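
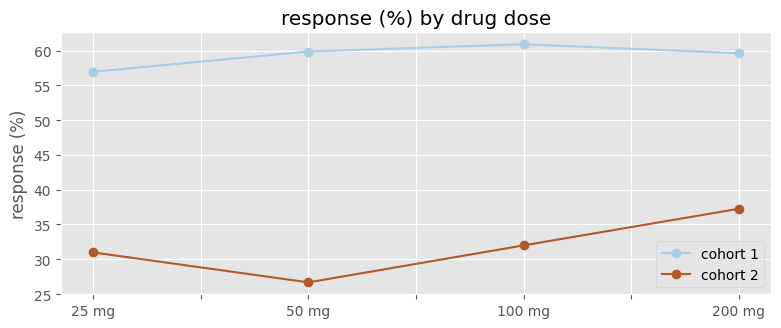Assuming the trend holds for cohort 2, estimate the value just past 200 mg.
≈ 40

Last three: 25, 30, 35 → slope ≈ 5/step → next ≈ 40.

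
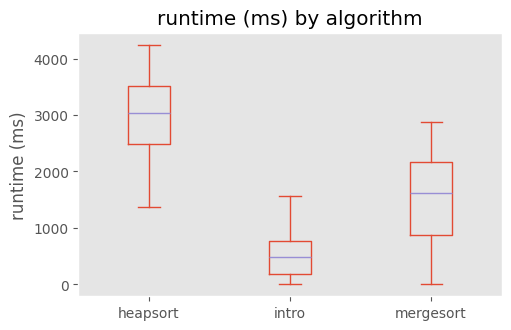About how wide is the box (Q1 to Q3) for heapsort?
≈ 1200

Q3 ≈ 3600, Q1 ≈ 2400; IQR ≈ 1200.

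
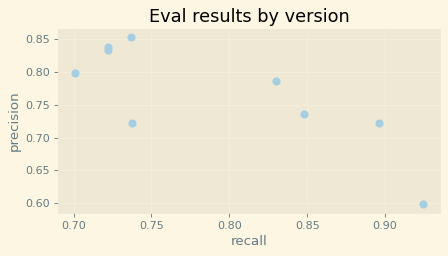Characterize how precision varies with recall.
negative, strong

Points are negatively correlated; strong (|r| ≈ 0.8).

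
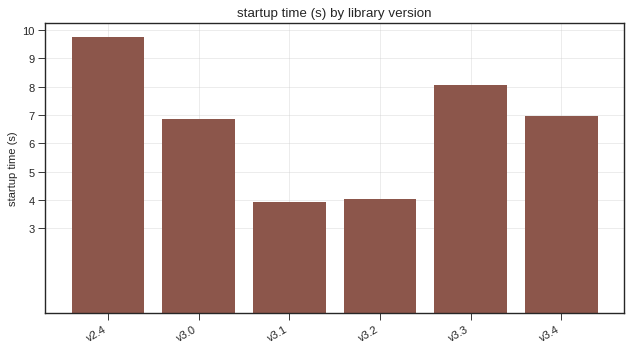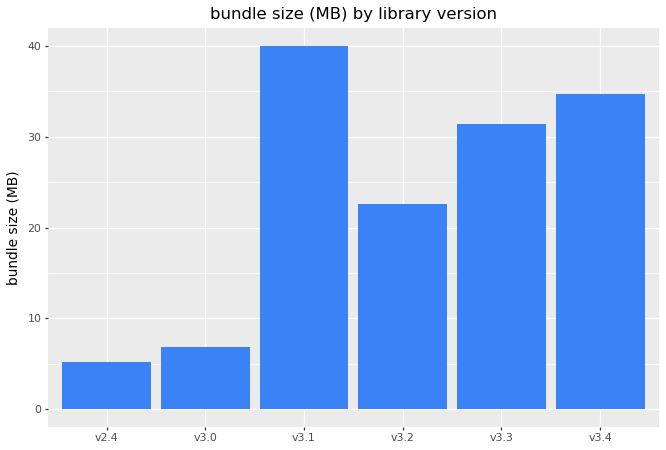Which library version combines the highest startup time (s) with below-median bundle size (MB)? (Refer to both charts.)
v2.4

Chart 2 median bundle size (MB) ≈ 25; below-median library versions: v2.4, v3.0, v3.2. Among those, v2.4 has the highest startup time (s) (≈ 10).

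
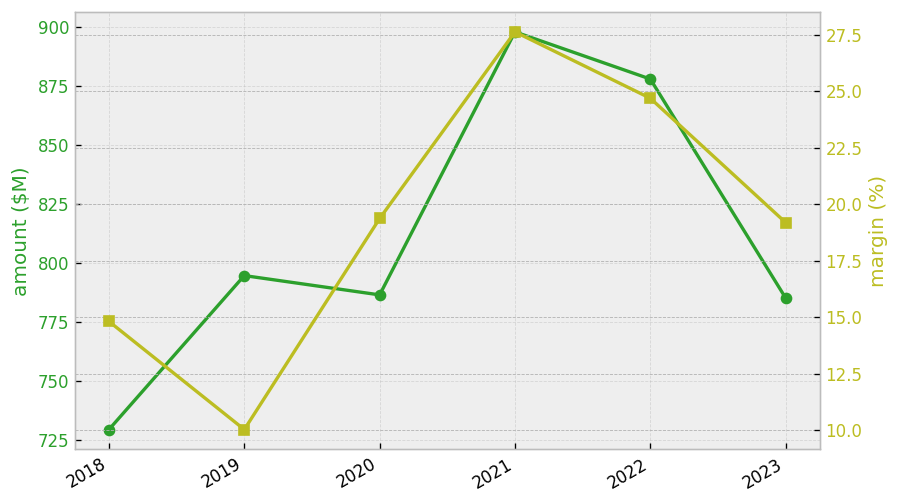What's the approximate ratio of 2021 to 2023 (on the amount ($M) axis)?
2021 ≈ 900, 2023 ≈ 780; 900/780 ≈ 1.15.

≈ 1.15×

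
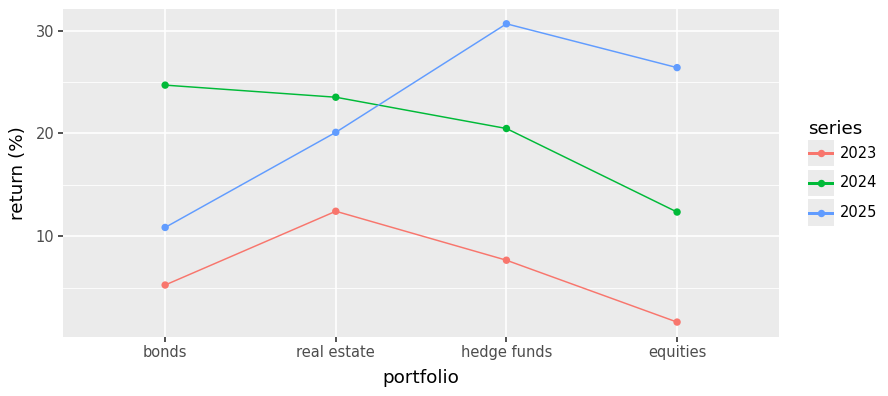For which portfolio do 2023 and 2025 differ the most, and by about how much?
equities: 2023 ≈ 0, 2025 ≈ 25 → gap ≈ 25. Next-largest (hedge funds) is only ≈ 20.

equities, ≈ 25 %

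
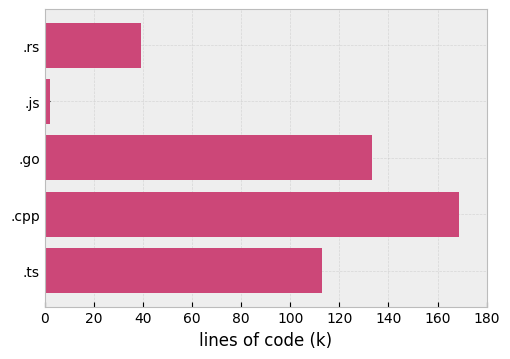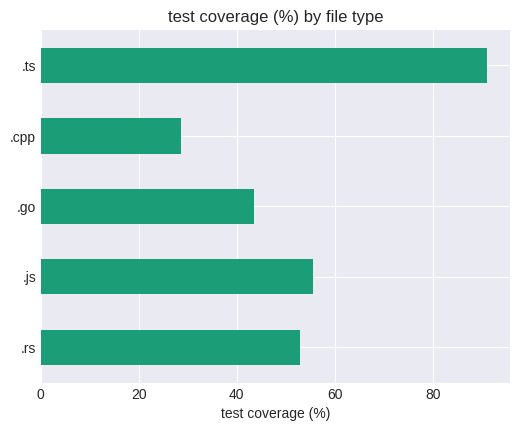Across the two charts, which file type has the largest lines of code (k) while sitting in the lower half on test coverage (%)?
Chart 2 median test coverage (%) ≈ 50; below-median file types: .go, .cpp. Among those, .cpp has the highest lines of code (k) (≈ 160).

.cpp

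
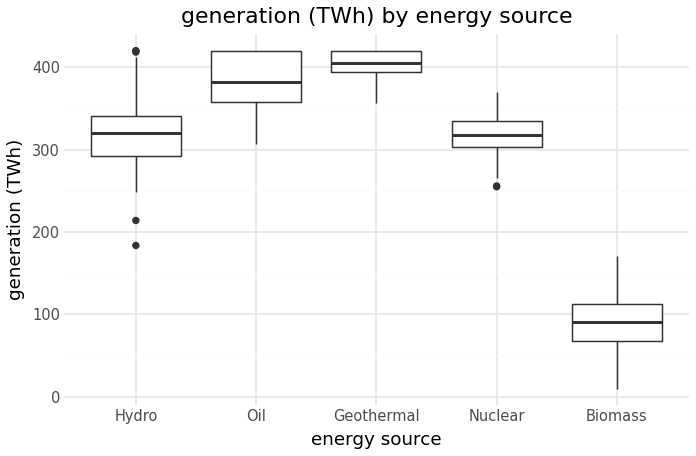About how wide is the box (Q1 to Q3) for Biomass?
≈ 50

Q3 ≈ 100, Q1 ≈ 50; IQR ≈ 50.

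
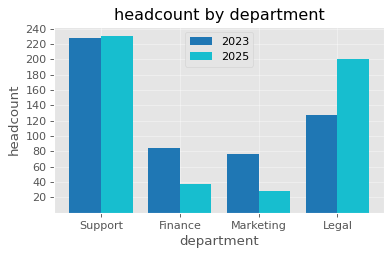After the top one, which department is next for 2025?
Legal

Top 3 for 2025: Support ≈ 240, Legal ≈ 200, Finance ≈ 40.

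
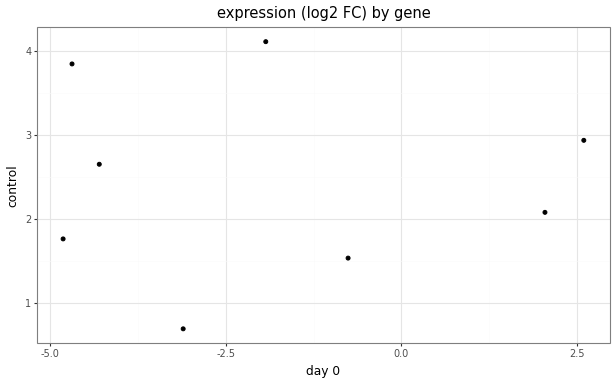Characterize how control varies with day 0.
no clear correlation

Points are roughly uncorrelated; weak (|r| ≈ 0.0).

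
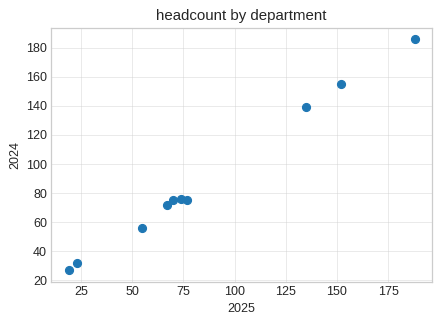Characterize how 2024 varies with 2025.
Points are positively correlated; strong (|r| ≈ 1.0).

positive, strong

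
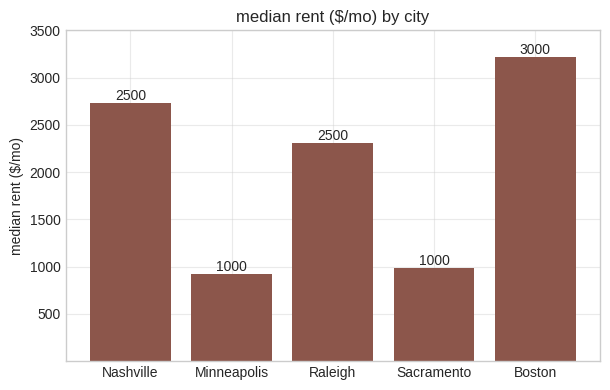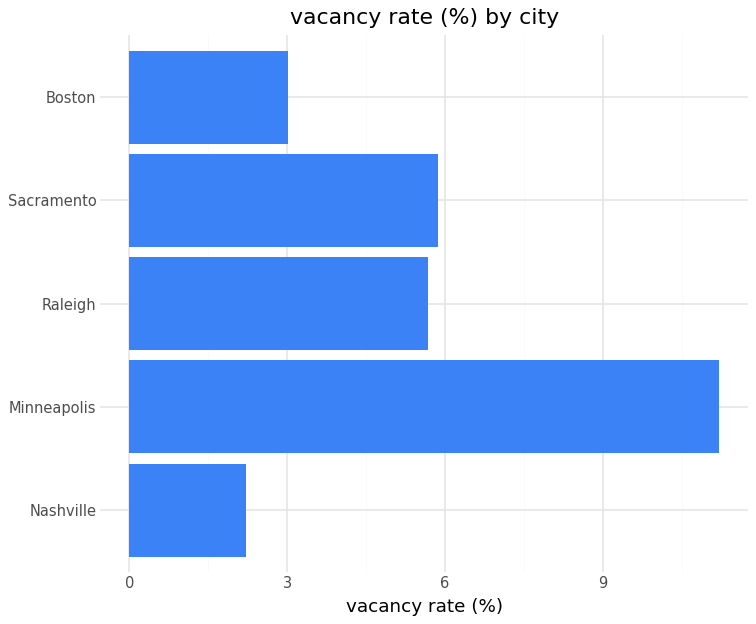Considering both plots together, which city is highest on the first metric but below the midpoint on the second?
Boston

Chart 2 median vacancy rate (%) ≈ 6; below-median cities: Nashville, Boston. Among those, Boston has the highest median rent ($/mo) (≈ 3000).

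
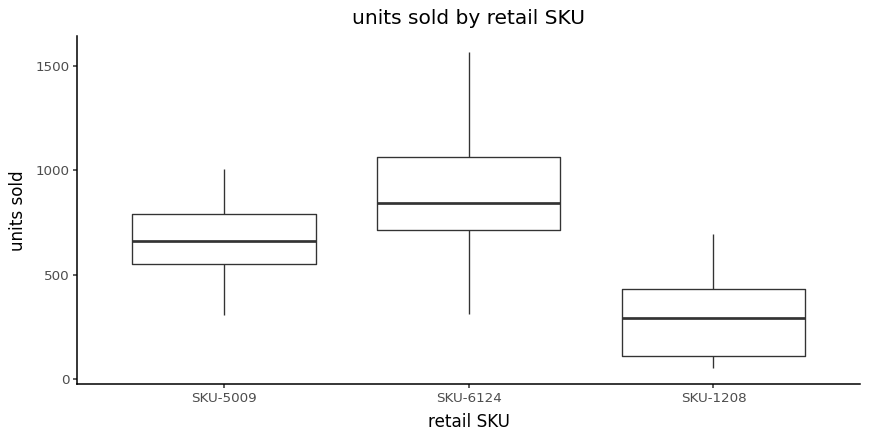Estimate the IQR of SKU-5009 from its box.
Q3 ≈ 800, Q1 ≈ 550; IQR ≈ 250.

≈ 250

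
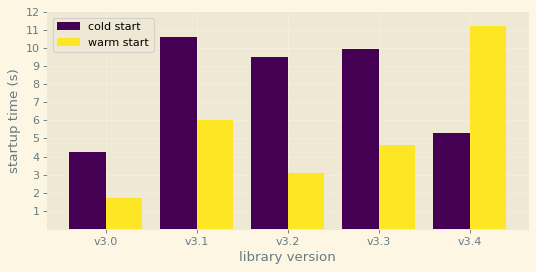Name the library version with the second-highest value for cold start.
v3.3

Top 3 for cold start: v3.1 ≈ 11, v3.3 ≈ 10, v3.2 ≈ 9.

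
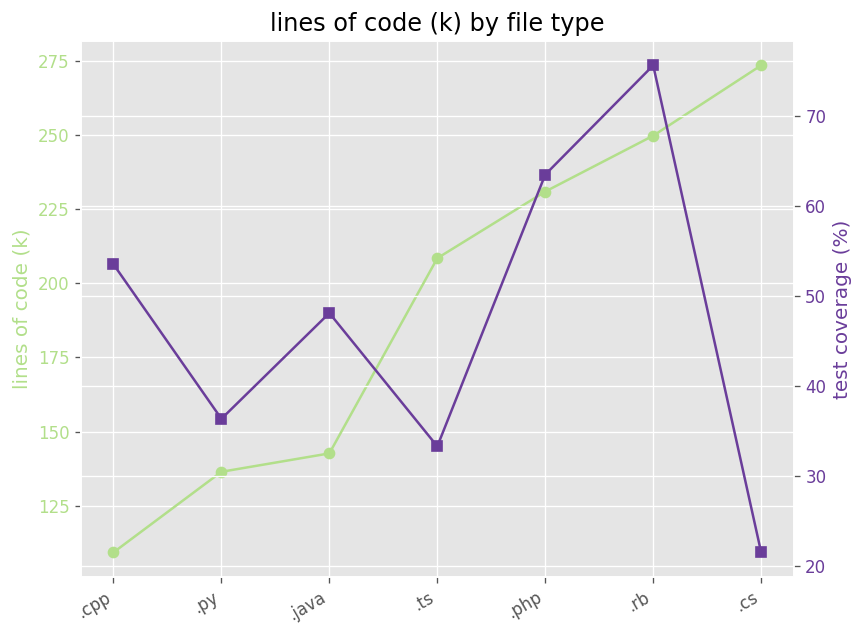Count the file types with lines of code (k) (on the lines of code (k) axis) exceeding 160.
Above 160: .ts, .php, .rb, .cs.

4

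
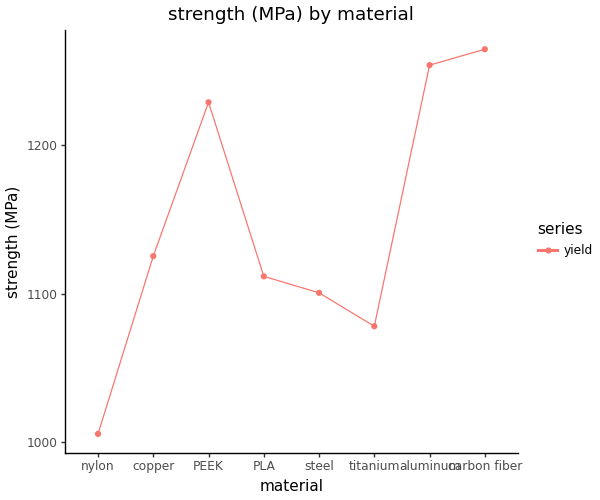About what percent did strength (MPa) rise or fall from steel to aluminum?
≈ +13.6%

steel ≈ 1100, aluminum ≈ 1250; (1250 − 1100) / 1100 ≈ +13.6%.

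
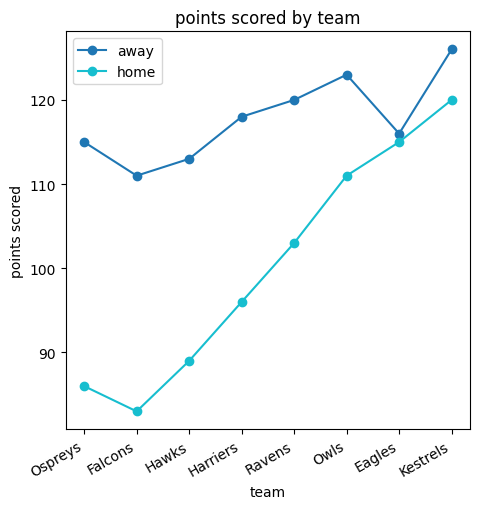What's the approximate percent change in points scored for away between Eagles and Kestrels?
Eagles ≈ 115, Kestrels ≈ 125; (125 − 115) / 115 ≈ +8.7%.

≈ +8.7%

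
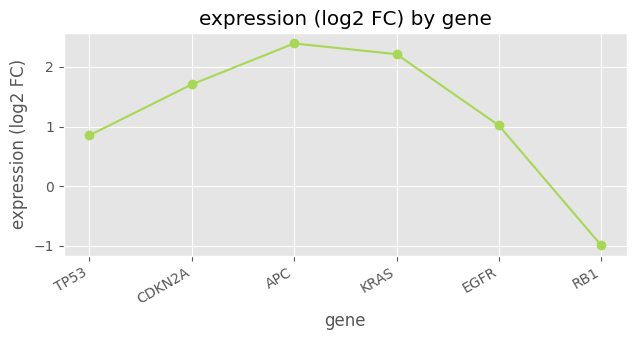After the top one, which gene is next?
KRAS

Top 3: APC ≈ 2.5, KRAS ≈ 2.0, CDKN2A ≈ 1.5.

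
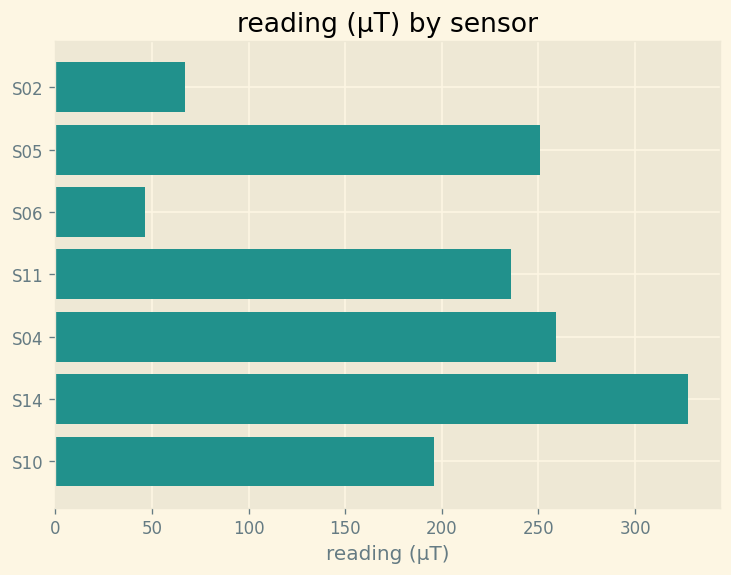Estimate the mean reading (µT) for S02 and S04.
(50 + 250) / 2 ≈ 150.

≈ 150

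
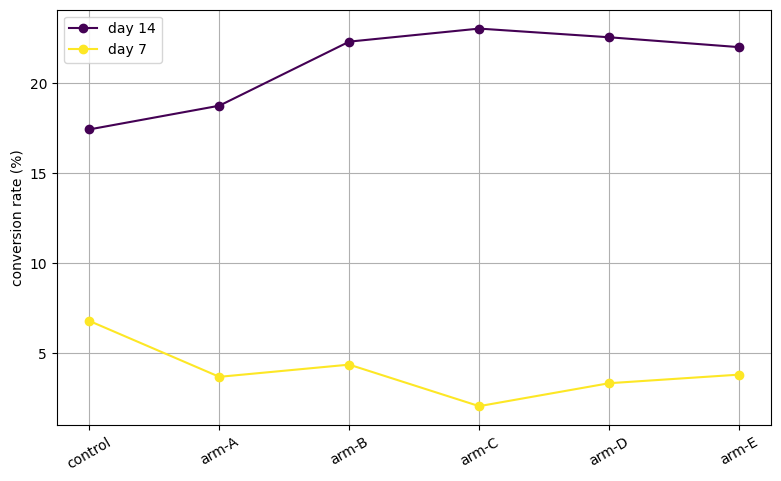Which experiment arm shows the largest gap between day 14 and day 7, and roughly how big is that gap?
arm-C, ≈ 22 %

arm-C: day 14 ≈ 24, day 7 ≈ 2 → gap ≈ 22. Next-largest (arm-D) is only ≈ 18.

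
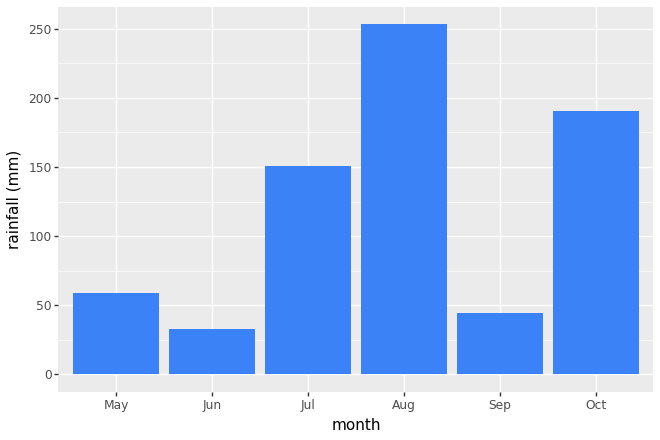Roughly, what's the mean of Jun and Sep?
(25 + 50) / 2 ≈ 38.

≈ 38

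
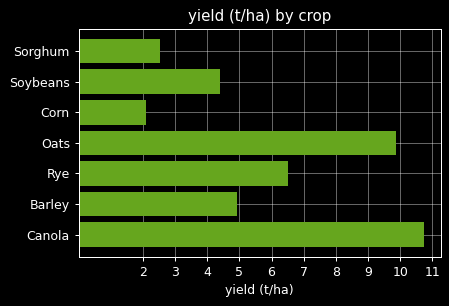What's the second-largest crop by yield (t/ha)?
Oats

Top 3: Canola ≈ 11, Oats ≈ 10, Rye ≈ 7.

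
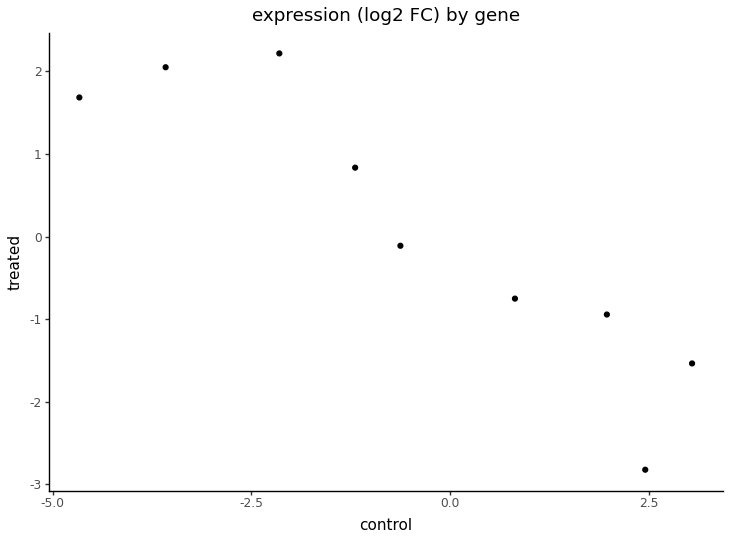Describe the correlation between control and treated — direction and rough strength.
Points are negatively correlated; strong (|r| ≈ 0.9).

negative, strong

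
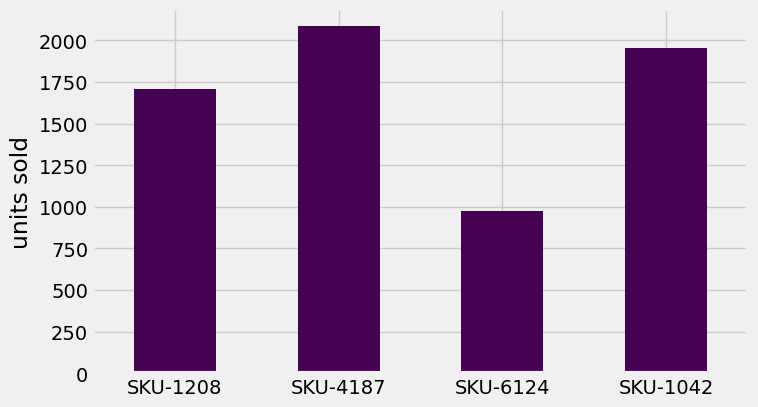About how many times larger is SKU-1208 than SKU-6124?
≈ 1.8×

SKU-1208 ≈ 1800, SKU-6124 ≈ 1000; 1800/1000 ≈ 1.8.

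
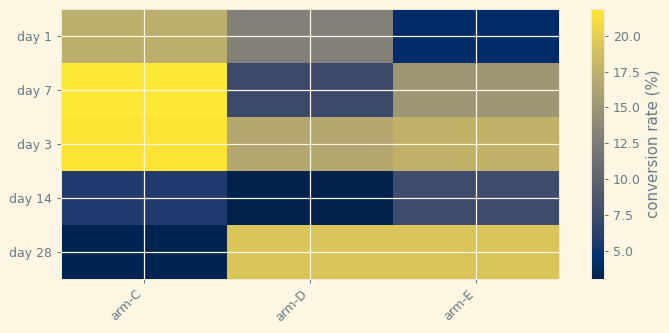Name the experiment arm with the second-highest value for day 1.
Top 3 for day 1: arm-C ≈ 18, arm-D ≈ 12, arm-E ≈ 4.

arm-D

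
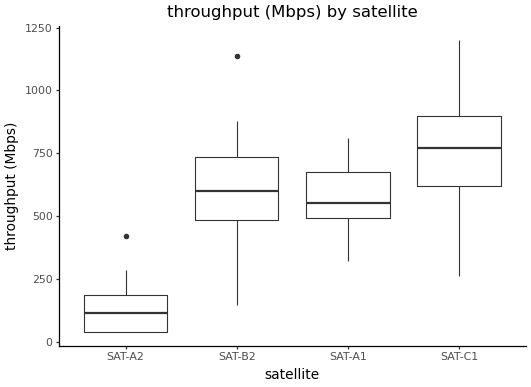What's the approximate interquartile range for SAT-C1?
Q3 ≈ 900, Q1 ≈ 600; IQR ≈ 300.

≈ 300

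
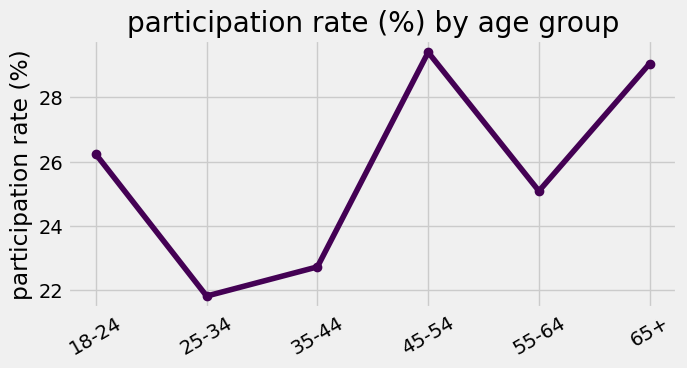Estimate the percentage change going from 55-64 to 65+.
≈ +16%

55-64 ≈ 25, 65+ ≈ 29; (29 − 25) / 25 ≈ +16%.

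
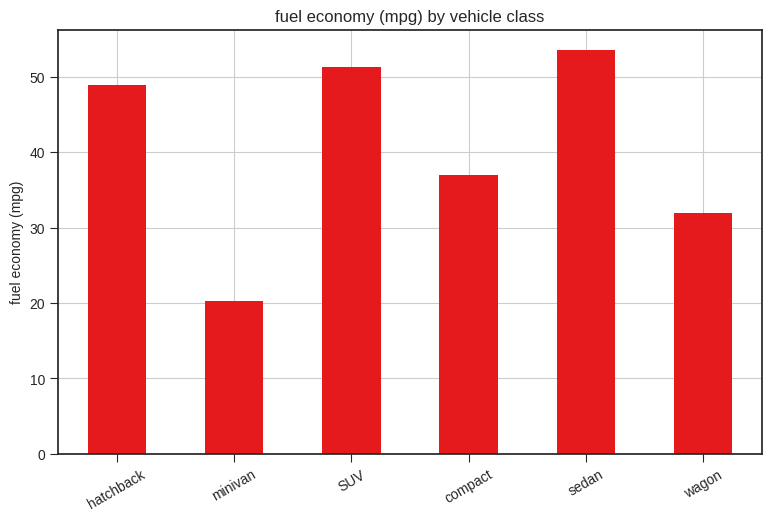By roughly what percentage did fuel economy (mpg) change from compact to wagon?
compact ≈ 35, wagon ≈ 30; (30 − 35) / 35 ≈ -14.3%.

≈ -14.3%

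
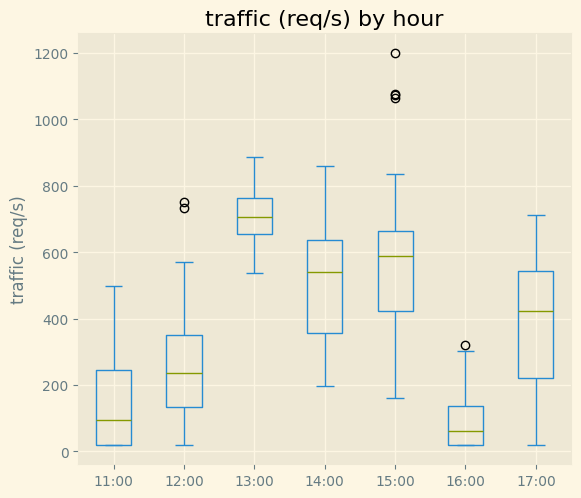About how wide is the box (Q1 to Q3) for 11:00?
≈ 200

Q3 ≈ 200, Q1 ≈ 0; IQR ≈ 200.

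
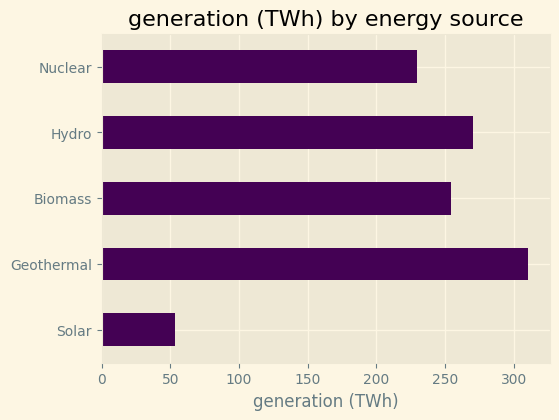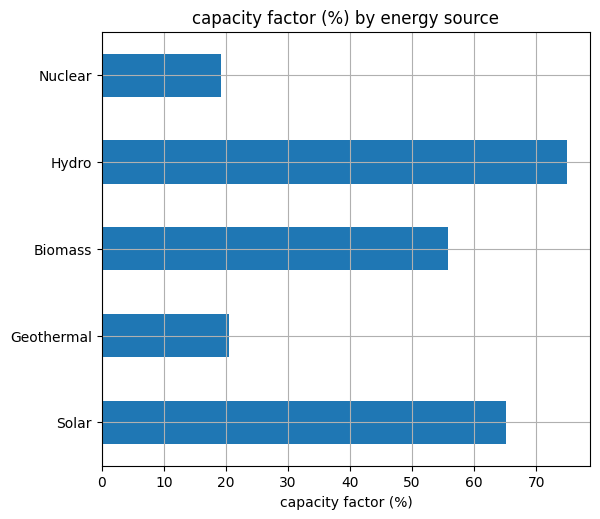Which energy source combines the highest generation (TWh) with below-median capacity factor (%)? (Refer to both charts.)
Geothermal

Chart 2 median capacity factor (%) ≈ 60; below-median energy sources: Geothermal, Nuclear. Among those, Geothermal has the highest generation (TWh) (≈ 300).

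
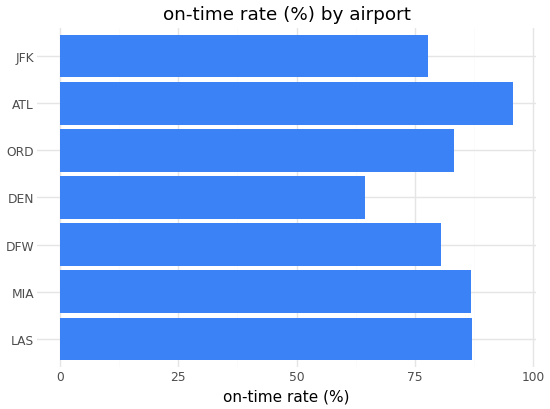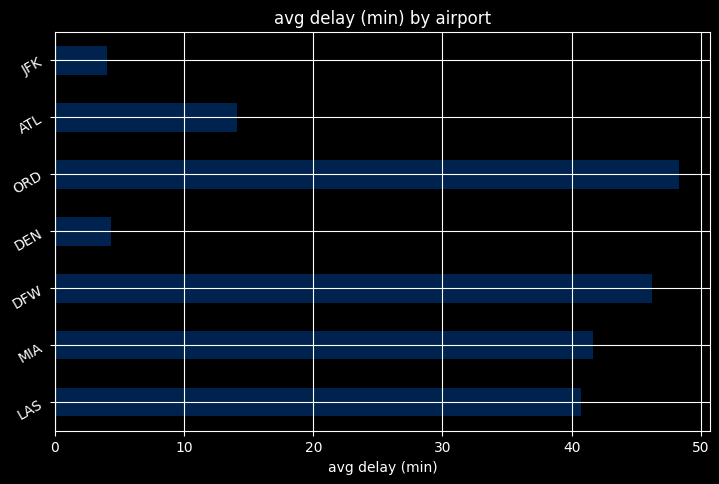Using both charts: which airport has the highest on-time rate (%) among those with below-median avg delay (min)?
ATL

Chart 2 median avg delay (min) ≈ 40; below-median airports: DEN, ATL, JFK. Among those, ATL has the highest on-time rate (%) (≈ 100).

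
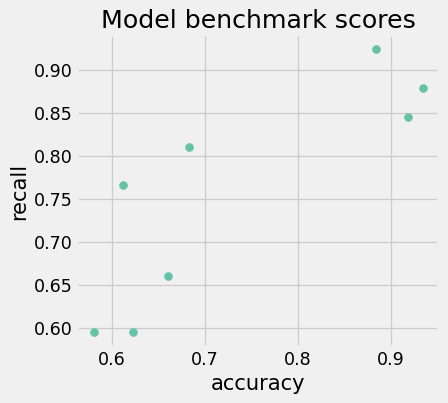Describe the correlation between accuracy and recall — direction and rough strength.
Points are positively correlated; strong (|r| ≈ 0.8).

positive, strong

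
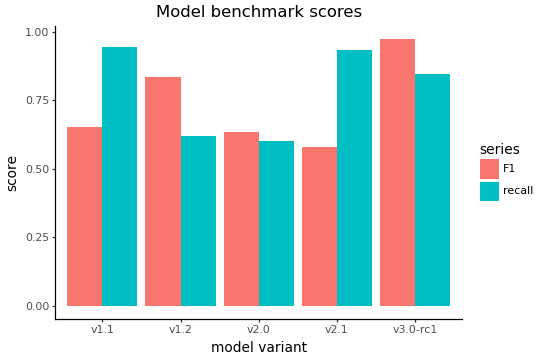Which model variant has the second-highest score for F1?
Top 3 for F1: v3.0-rc1 ≈ 1.0, v1.2 ≈ 0.8, v1.1 ≈ 0.7.

v1.2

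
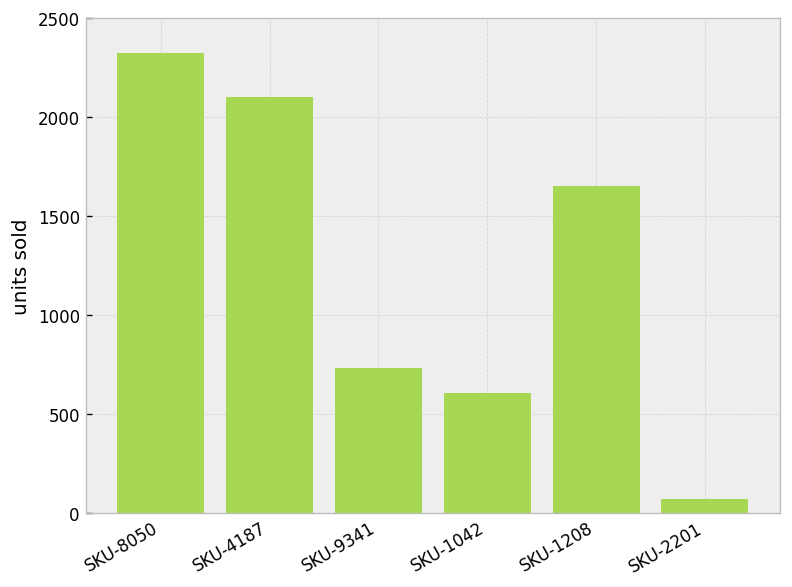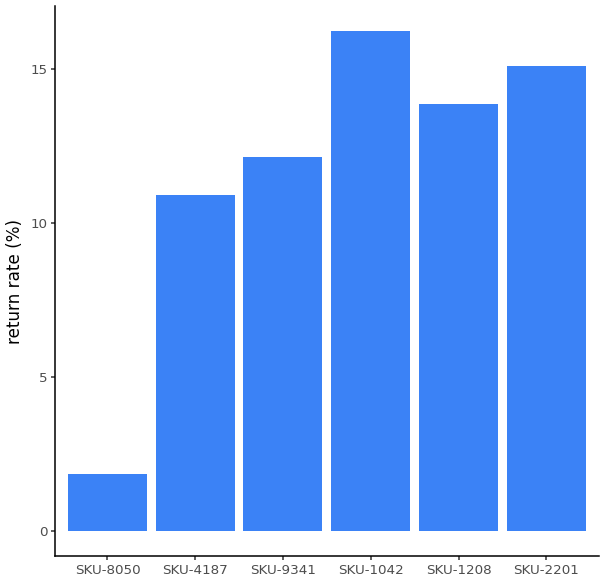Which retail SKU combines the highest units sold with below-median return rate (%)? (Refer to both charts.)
Chart 2 median return rate (%) ≈ 14; below-median retail SKUs: SKU-8050, SKU-4187, SKU-9341. Among those, SKU-8050 has the highest units sold (≈ 2500).

SKU-8050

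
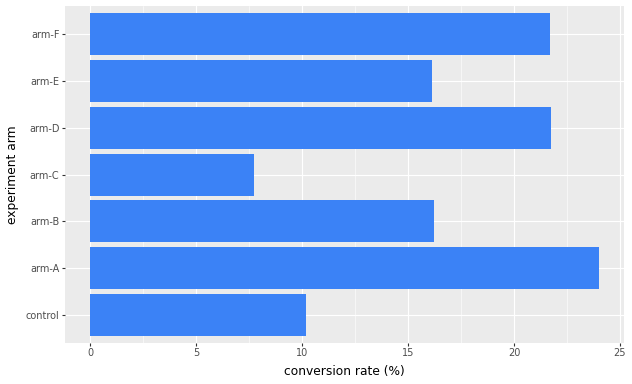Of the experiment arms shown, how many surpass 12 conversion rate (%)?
Above 12: arm-A, arm-B, arm-D, arm-E, arm-F.

5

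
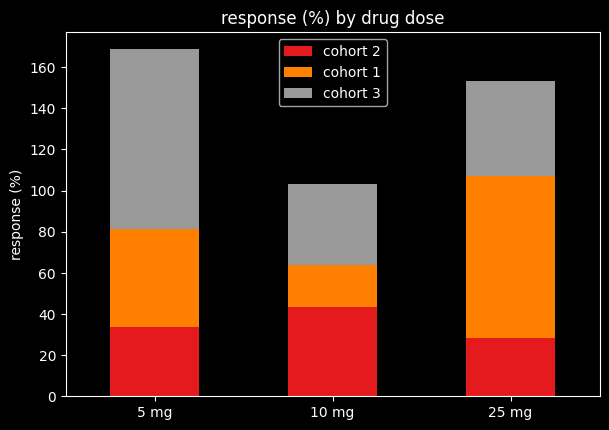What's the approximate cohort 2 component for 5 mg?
cohort 2 top ≈ 40, bottom ≈ 0; segment ≈ 40.

≈ 40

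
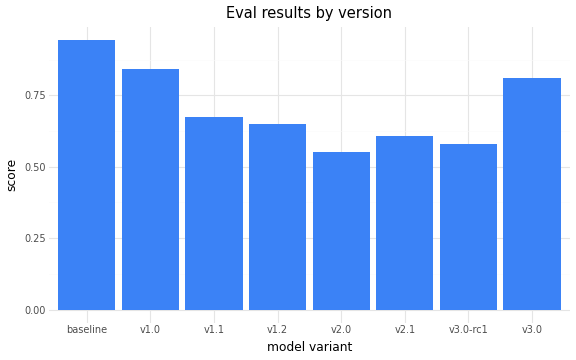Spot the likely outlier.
baseline

baseline ≈ 0.9; the rest sit between ≈ 0.6 and ≈ 0.8.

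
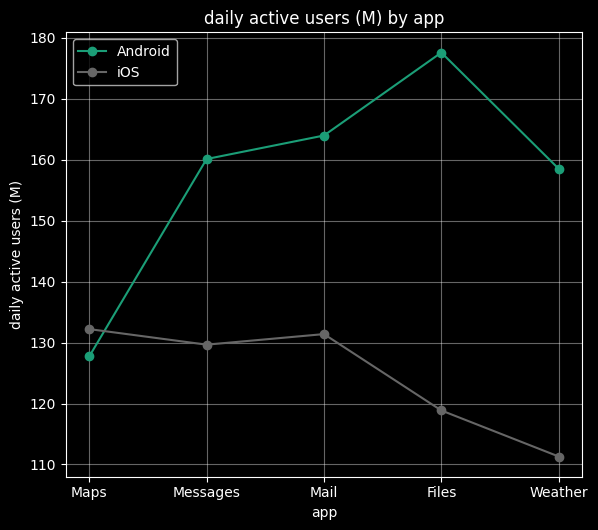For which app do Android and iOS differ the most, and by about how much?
Files, ≈ 60 M

Files: Android ≈ 180, iOS ≈ 120 → gap ≈ 60. Next-largest (Weather) is only ≈ 50.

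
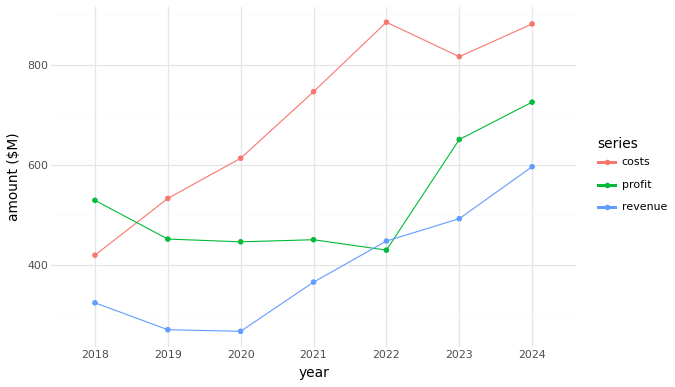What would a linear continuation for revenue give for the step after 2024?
Last three: 400, 500, 600 → slope ≈ 100/step → next ≈ 700.

≈ 700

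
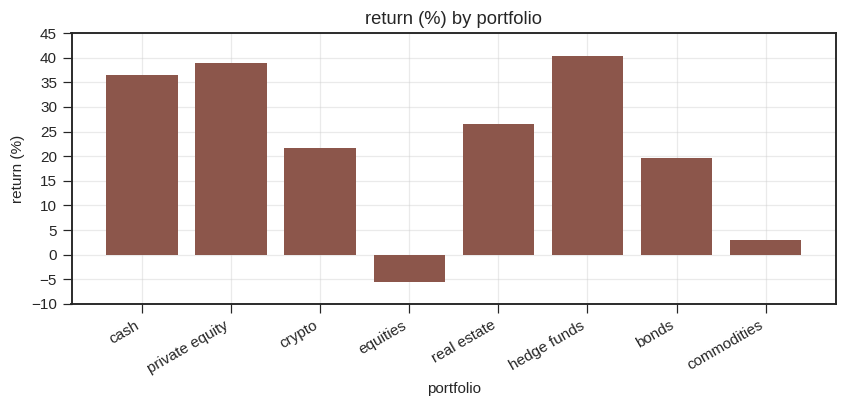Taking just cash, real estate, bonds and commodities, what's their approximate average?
≈ 21

(35 + 25 + 20 + 5) / 4 ≈ 21.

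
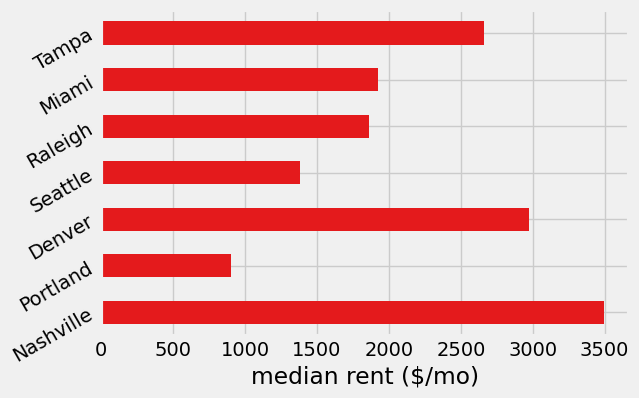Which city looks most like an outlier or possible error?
Nashville

Nashville ≈ 3500; the rest sit between ≈ 1000 and ≈ 3000.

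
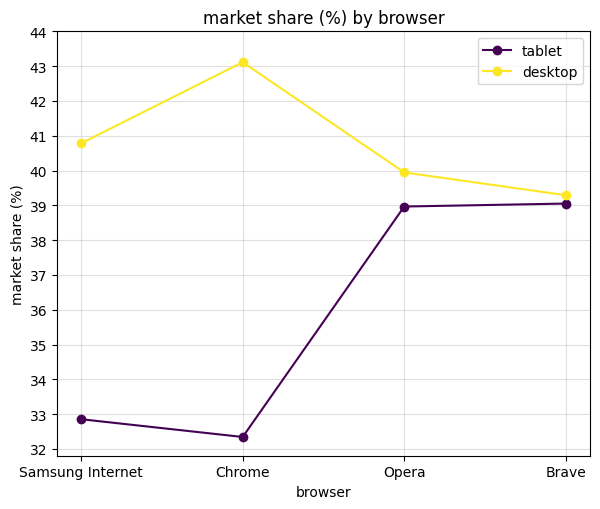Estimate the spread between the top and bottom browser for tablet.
≈ 7

Max Brave ≈ 39, min Chrome ≈ 32; range ≈ 7.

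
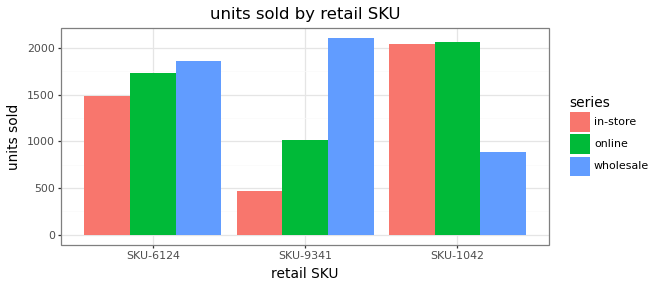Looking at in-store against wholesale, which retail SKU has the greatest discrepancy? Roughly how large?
SKU-9341: in-store ≈ 400, wholesale ≈ 2200 → gap ≈ 1800. Next-largest (SKU-1042) is only ≈ 1200.

SKU-9341, ≈ 1800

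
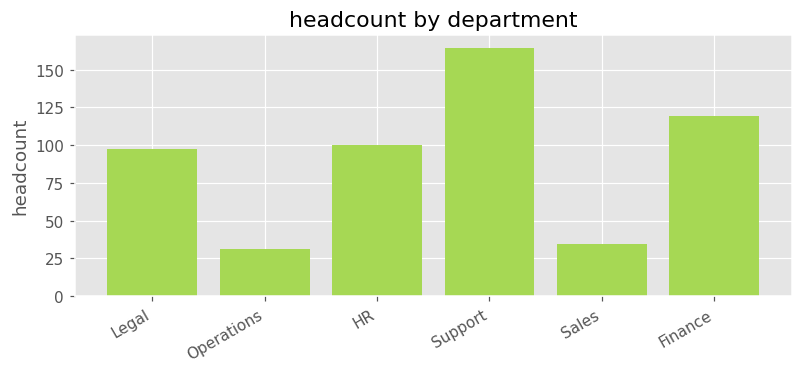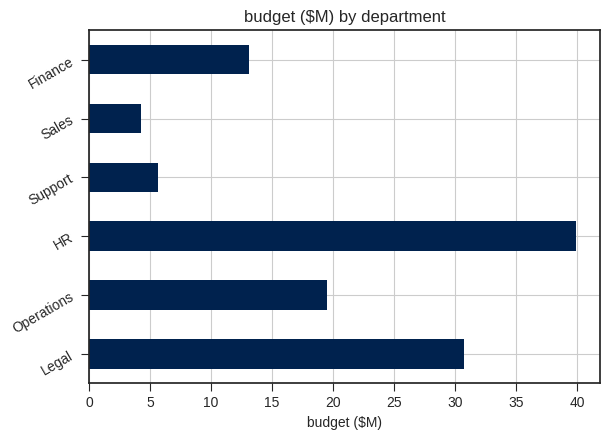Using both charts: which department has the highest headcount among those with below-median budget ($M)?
Chart 2 median budget ($M) ≈ 15; below-median departments: Support, Sales, Finance. Among those, Support has the highest headcount (≈ 160).

Support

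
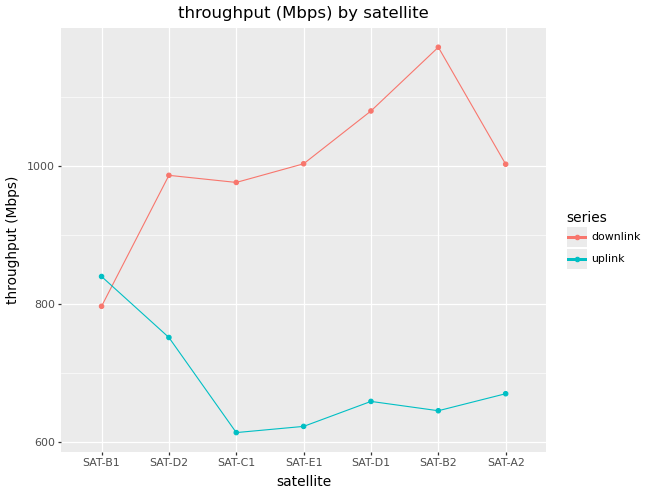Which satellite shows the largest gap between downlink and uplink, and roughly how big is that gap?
SAT-B2, ≈ 500 Mbps

SAT-B2: downlink ≈ 1150, uplink ≈ 650 → gap ≈ 500. Next-largest (SAT-D1) is only ≈ 450.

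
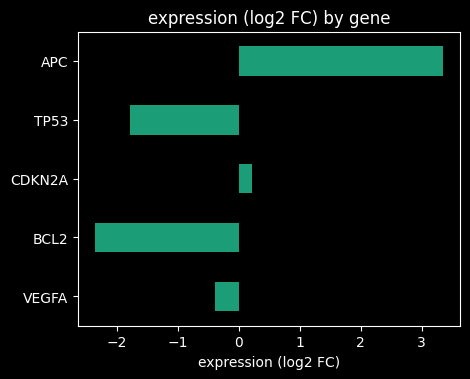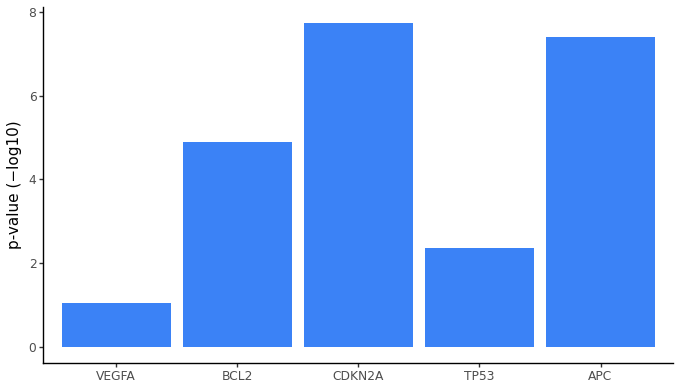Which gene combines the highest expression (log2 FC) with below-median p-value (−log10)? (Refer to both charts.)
VEGFA

Chart 2 median p-value (−log10) ≈ 5; below-median genes: VEGFA, TP53. Among those, VEGFA has the highest expression (log2 FC) (≈ -0.5).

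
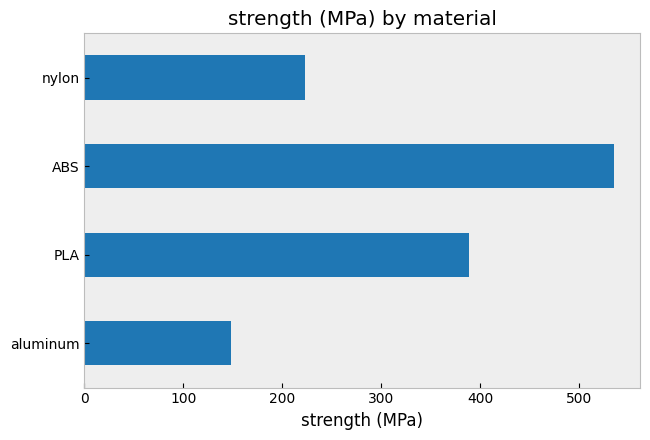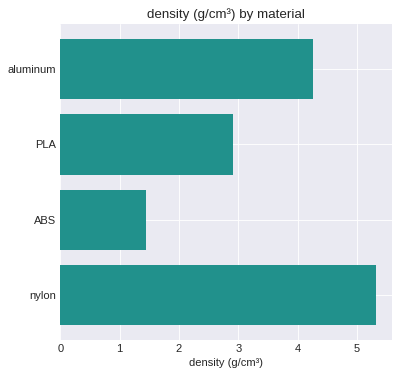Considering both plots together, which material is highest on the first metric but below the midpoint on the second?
ABS

Chart 2 median density (g/cm³) ≈ 3.5; below-median materials: PLA, ABS. Among those, ABS has the highest strength (MPa) (≈ 550).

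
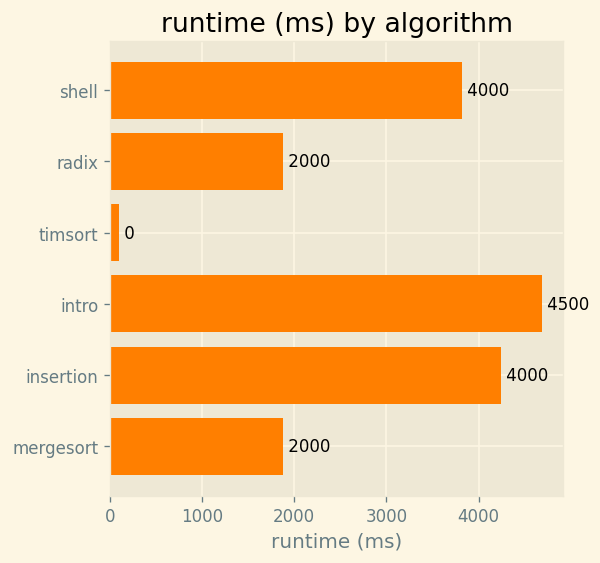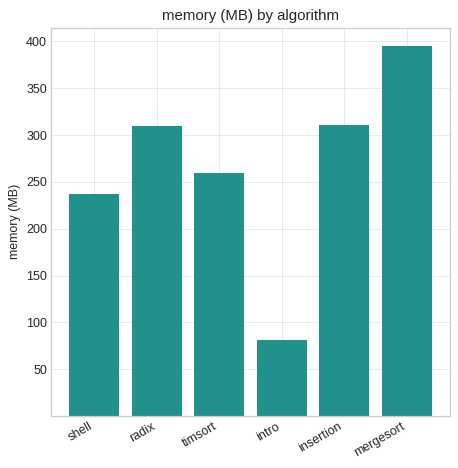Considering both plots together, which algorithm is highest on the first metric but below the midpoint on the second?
intro

Chart 2 median memory (MB) ≈ 300; below-median algorithms: shell, timsort, intro. Among those, intro has the highest runtime (ms) (≈ 4500).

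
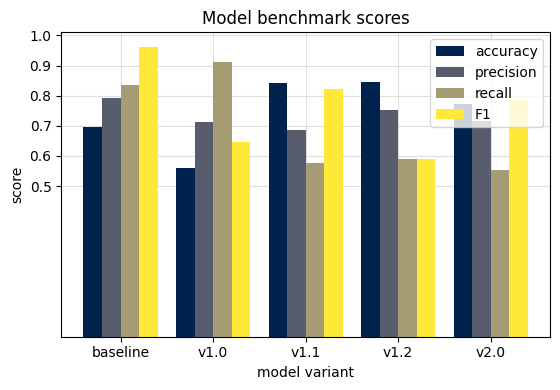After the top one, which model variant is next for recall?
Top 3 for recall: v1.0 ≈ 0.9, baseline ≈ 0.8, v1.2 ≈ 0.6.

baseline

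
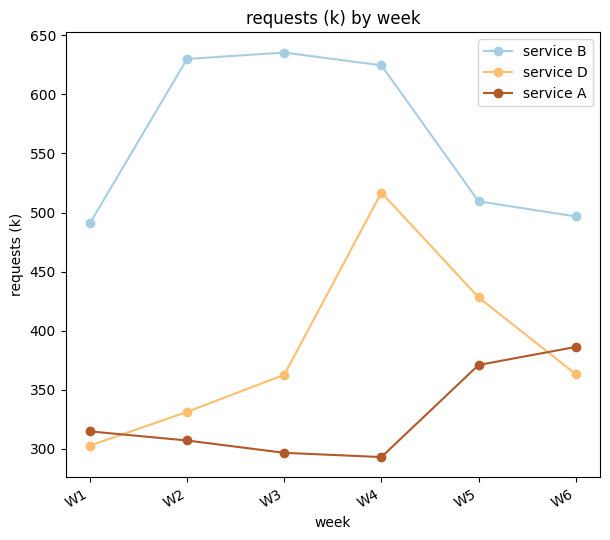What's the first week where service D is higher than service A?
W1: service D ≈ 300 vs service A ≈ 300 (not yet); W2: service D ≈ 350 vs service A ≈ 300 (first crossover).

W2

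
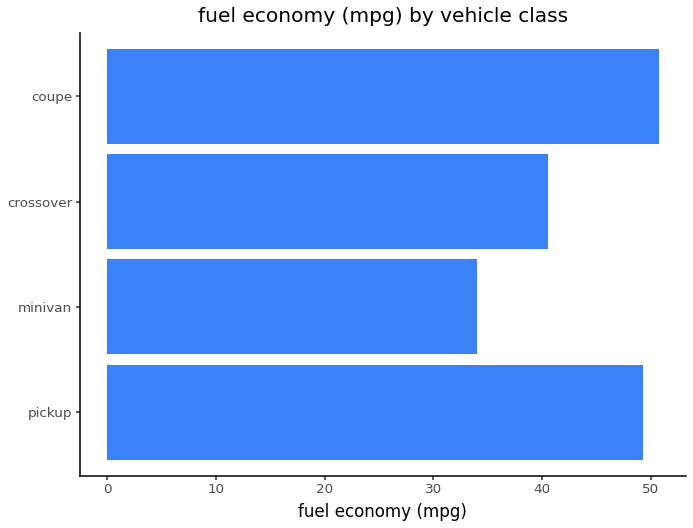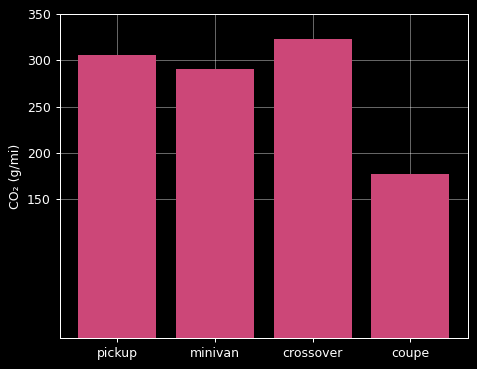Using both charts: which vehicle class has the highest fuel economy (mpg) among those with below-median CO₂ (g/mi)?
coupe

Chart 2 median CO₂ (g/mi) ≈ 300; below-median vehicle classes: minivan, coupe. Among those, coupe has the highest fuel economy (mpg) (≈ 50).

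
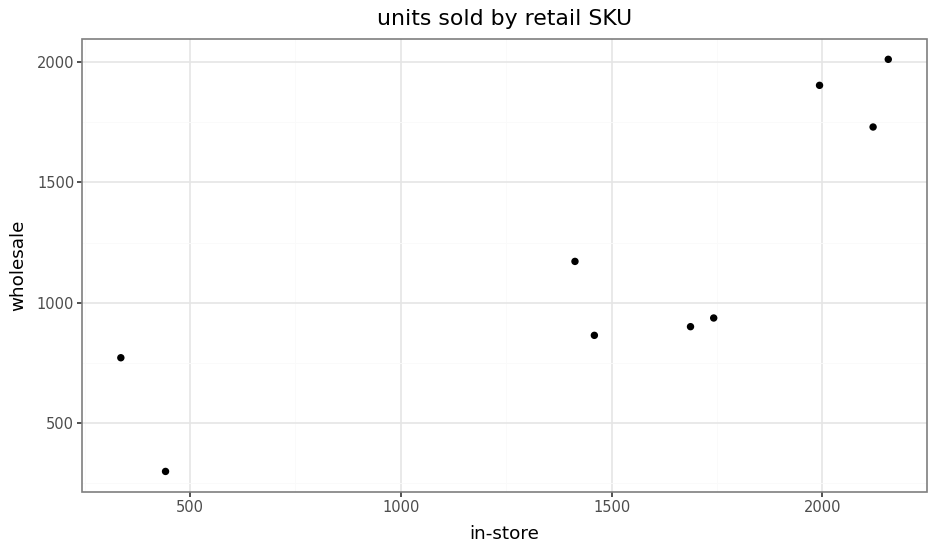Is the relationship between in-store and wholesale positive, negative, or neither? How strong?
Points are positively correlated; strong (|r| ≈ 0.8).

positive, strong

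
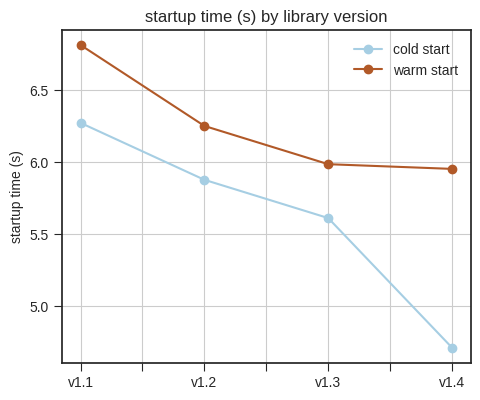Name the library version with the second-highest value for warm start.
Top 3 for warm start: v1.1 ≈ 6.8, v1.2 ≈ 6.2, v1.3 ≈ 6.0.

v1.2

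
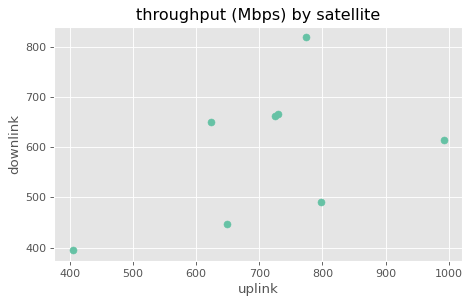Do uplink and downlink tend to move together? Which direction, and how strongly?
positive, moderate

Points are positively correlated; moderate (|r| ≈ 0.5).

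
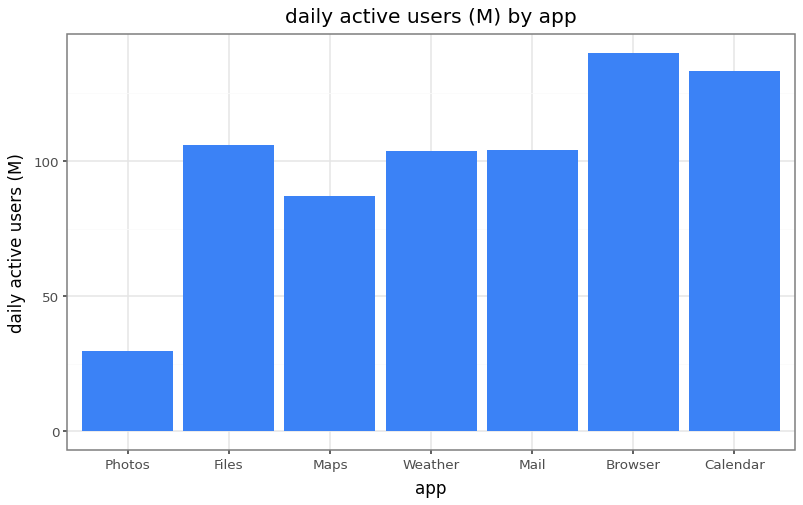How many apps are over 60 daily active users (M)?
Above 60: Files, Maps, Weather, Mail, Browser, Calendar.

6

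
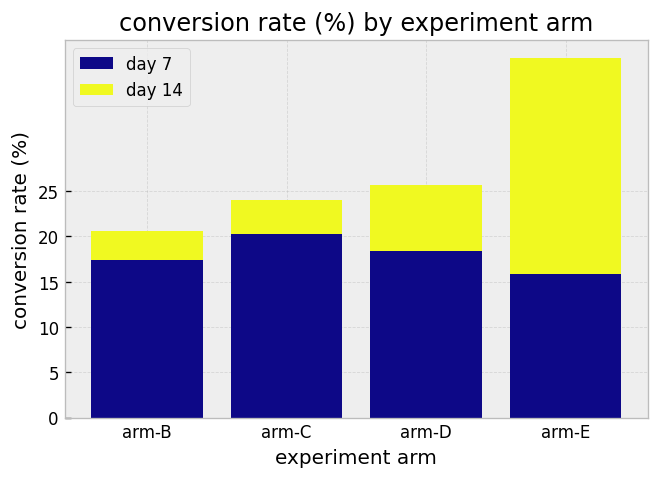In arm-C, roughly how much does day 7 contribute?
≈ 20

day 7 top ≈ 20, bottom ≈ 0; segment ≈ 20.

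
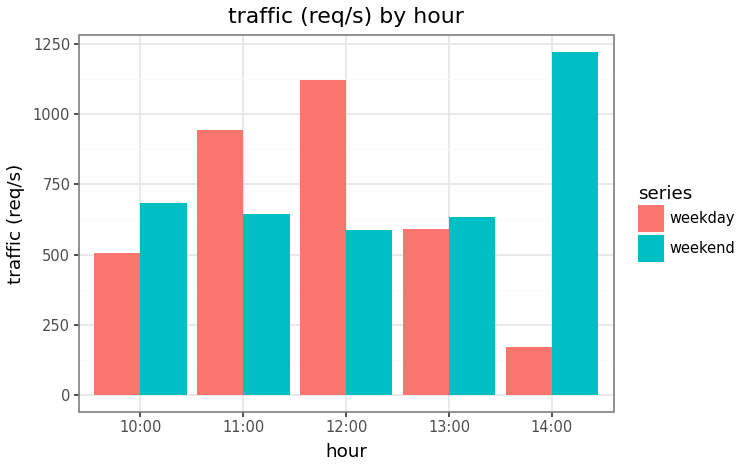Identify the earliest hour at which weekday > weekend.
10:00: weekday ≈ 600 vs weekend ≈ 600 (not yet); 11:00: weekday ≈ 1000 vs weekend ≈ 600 (first crossover).

11:00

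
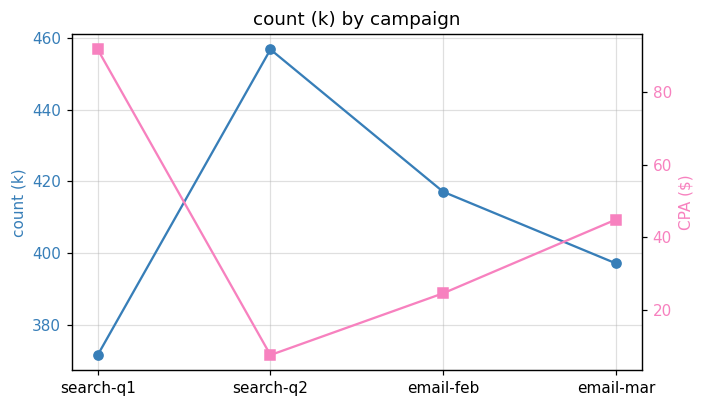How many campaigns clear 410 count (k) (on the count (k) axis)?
2

Above 410: search-q2, email-feb.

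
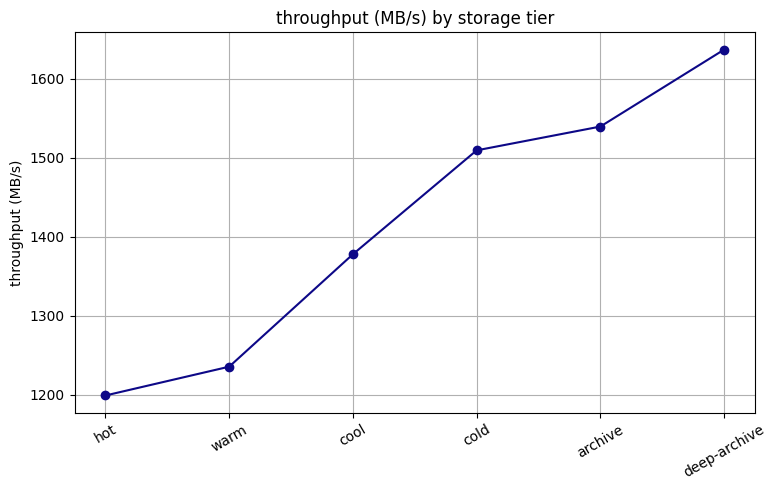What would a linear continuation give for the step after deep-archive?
Last three: 1500, 1550, 1650 → slope ≈ 75/step → next ≈ 1725.

≈ 1725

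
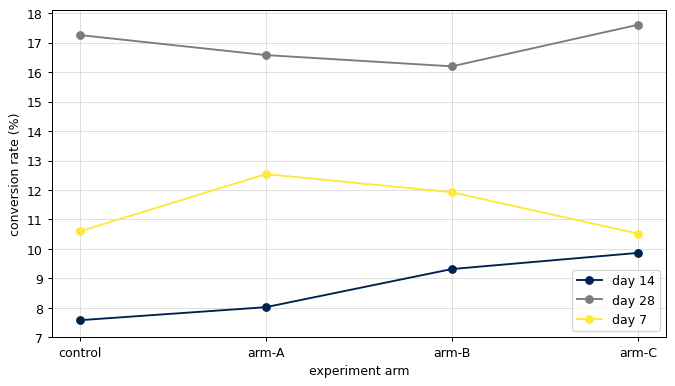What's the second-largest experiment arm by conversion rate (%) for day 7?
arm-B

Top 3 for day 7: arm-A ≈ 13, arm-B ≈ 12, control ≈ 11.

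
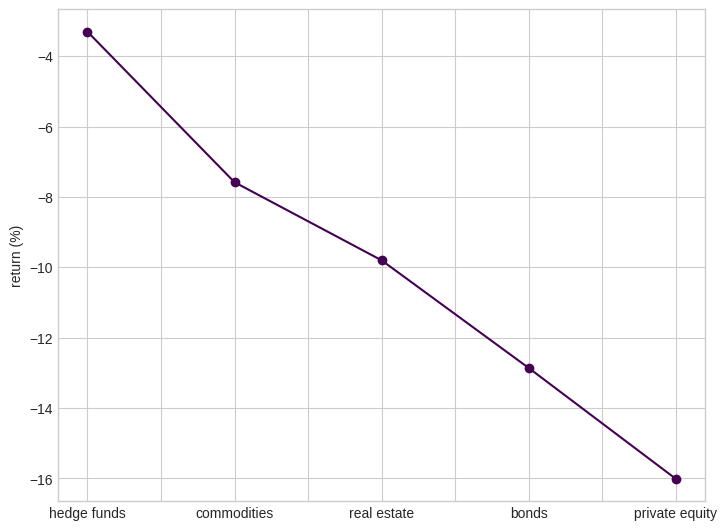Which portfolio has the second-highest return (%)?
commodities

Top 3: hedge funds ≈ -4, commodities ≈ -8, real estate ≈ -10.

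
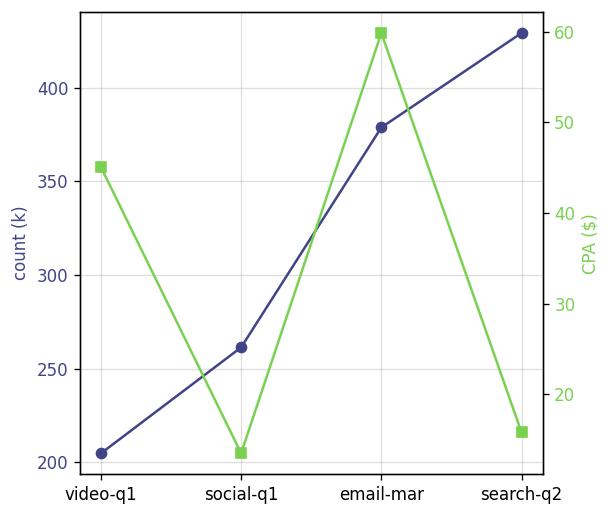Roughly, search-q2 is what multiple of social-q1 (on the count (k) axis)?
≈ 1.62×

search-q2 ≈ 420, social-q1 ≈ 260; 420/260 ≈ 1.62.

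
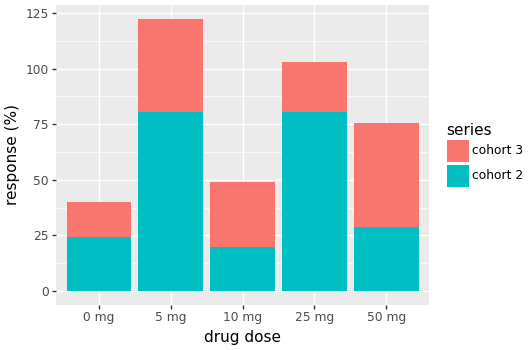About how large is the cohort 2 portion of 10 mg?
cohort 2 top ≈ 20, bottom ≈ 0; segment ≈ 20.

≈ 20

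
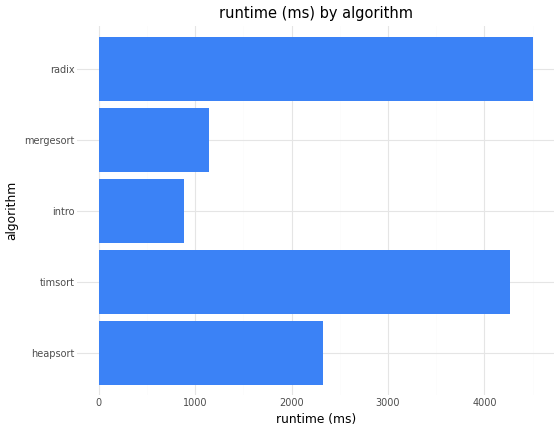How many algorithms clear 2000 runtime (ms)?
3

Above 2000: heapsort, timsort, radix.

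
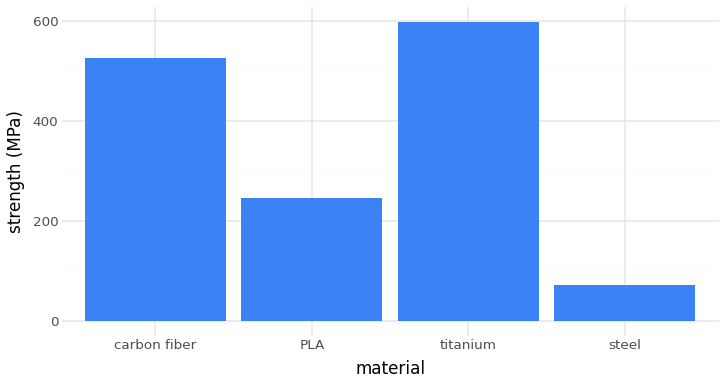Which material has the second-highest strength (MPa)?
carbon fiber

Top 3: titanium ≈ 600, carbon fiber ≈ 550, PLA ≈ 250.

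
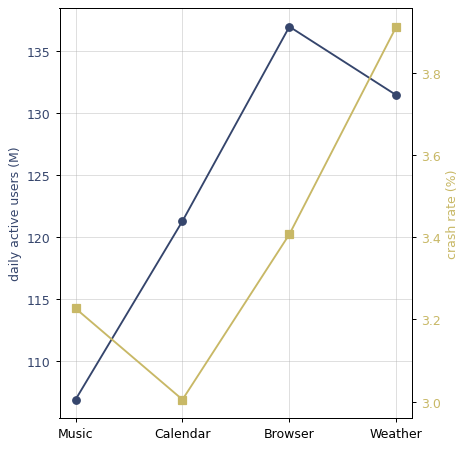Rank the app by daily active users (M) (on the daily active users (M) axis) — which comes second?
Weather

Top 3 (on the daily active users (M) axis): Browser ≈ 135, Weather ≈ 130, Calendar ≈ 120.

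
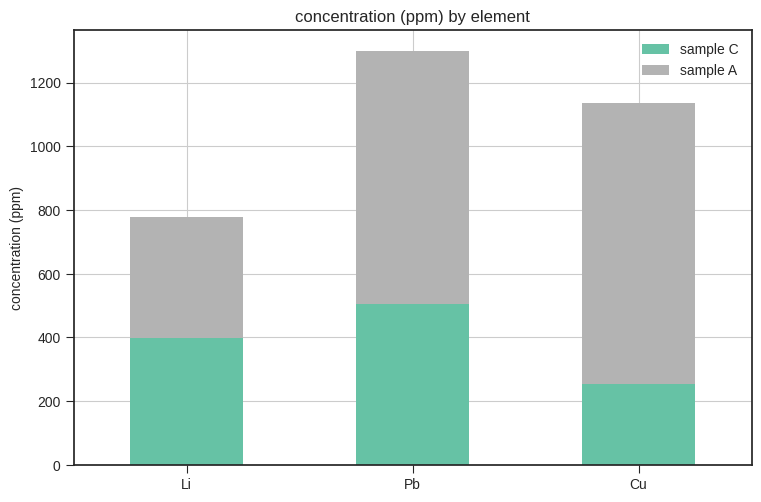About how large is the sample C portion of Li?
sample C top ≈ 400, bottom ≈ 0; segment ≈ 400.

≈ 400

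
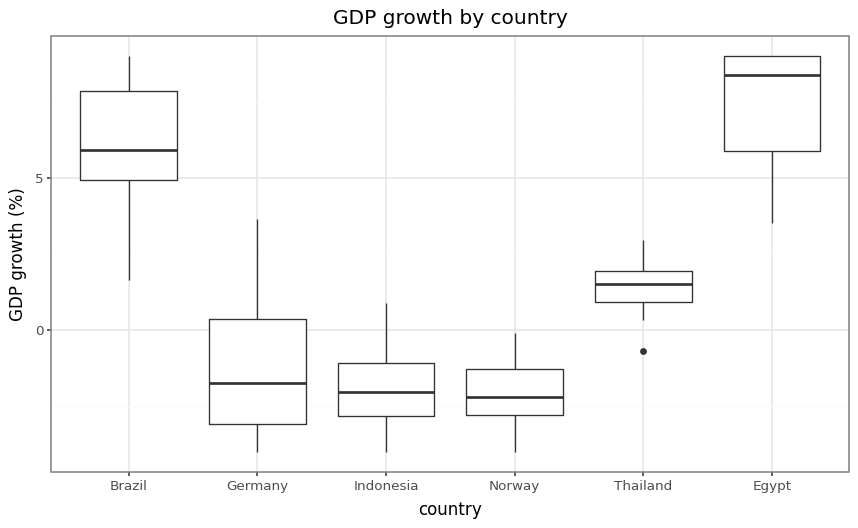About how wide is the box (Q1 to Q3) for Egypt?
Q3 ≈ 9, Q1 ≈ 6; IQR ≈ 3.

≈ 3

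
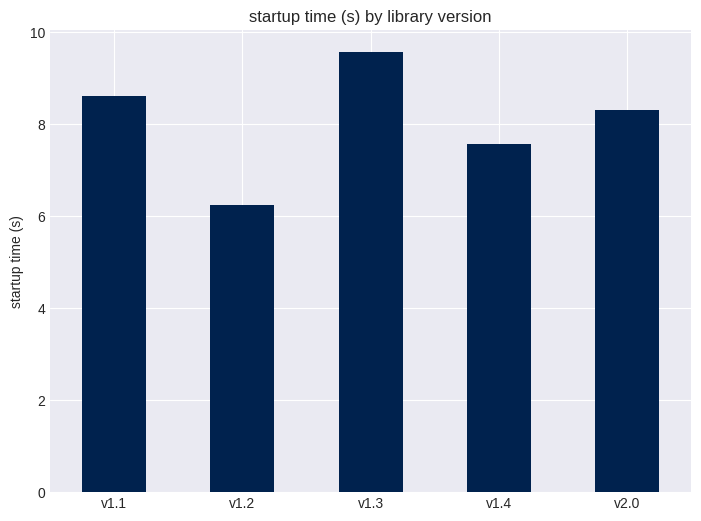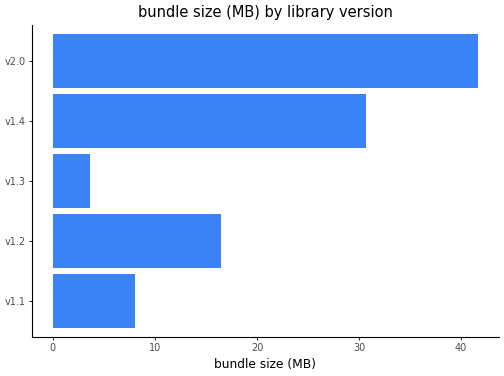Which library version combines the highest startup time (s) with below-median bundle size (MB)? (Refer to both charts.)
Chart 2 median bundle size (MB) ≈ 15; below-median library versions: v1.1, v1.3. Among those, v1.3 has the highest startup time (s) (≈ 10).

v1.3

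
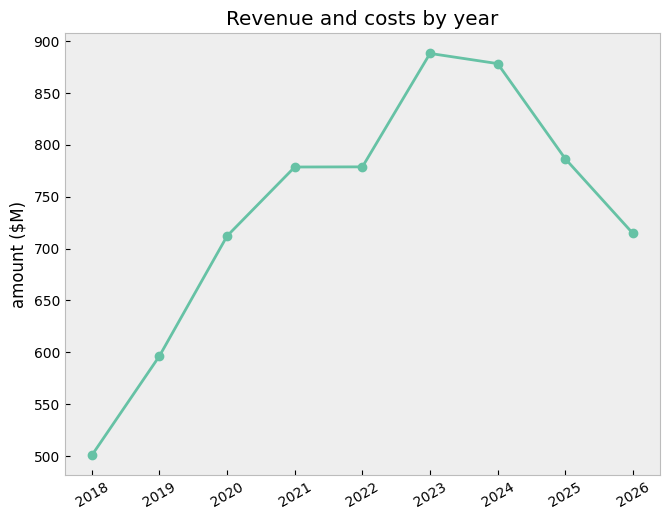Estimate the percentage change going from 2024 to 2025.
≈ -11.1%

2024 ≈ 900, 2025 ≈ 800; (800 − 900) / 900 ≈ -11.1%.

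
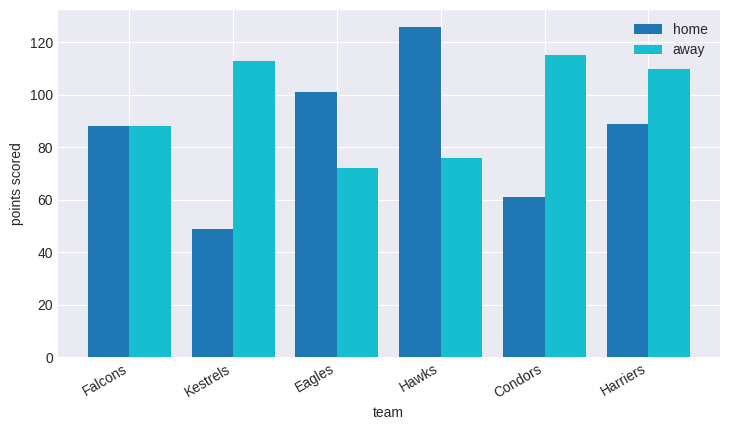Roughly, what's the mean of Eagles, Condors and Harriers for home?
(100 + 60 + 80) / 3 ≈ 80.

≈ 80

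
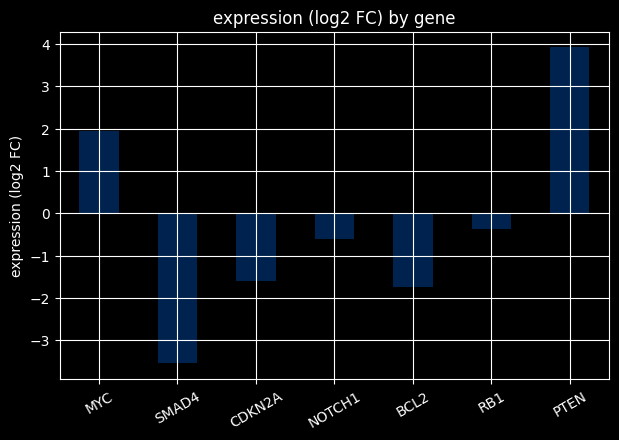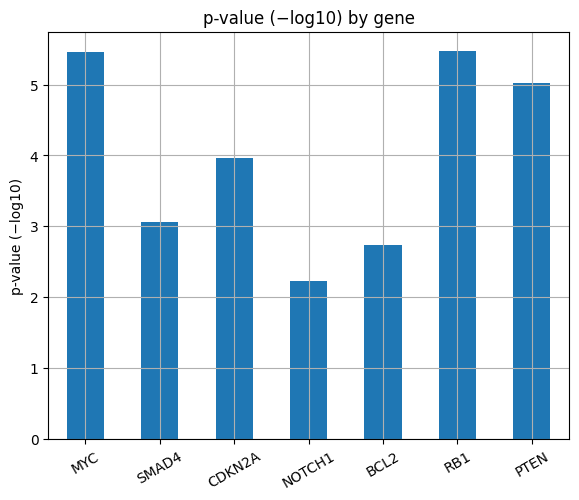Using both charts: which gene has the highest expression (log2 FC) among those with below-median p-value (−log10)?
Chart 2 median p-value (−log10) ≈ 4; below-median genes: SMAD4, NOTCH1, BCL2. Among those, NOTCH1 has the highest expression (log2 FC) (≈ -0.5).

NOTCH1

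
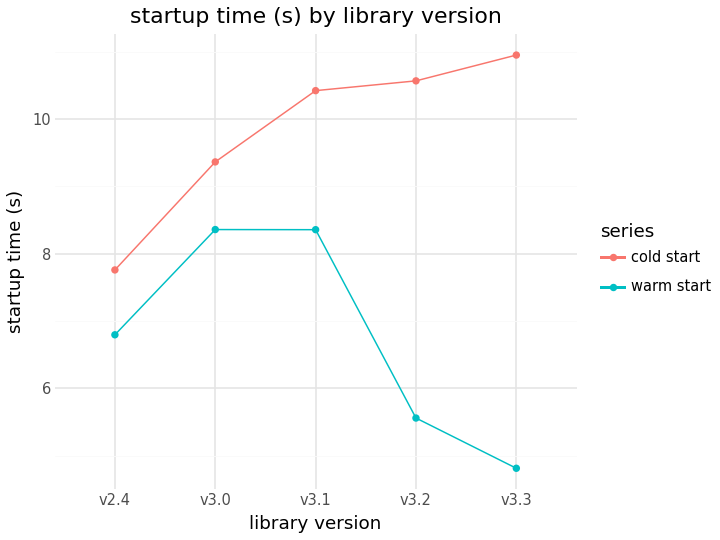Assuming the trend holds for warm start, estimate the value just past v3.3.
≈ 3.5

Last three: 8, 6, 5 → slope ≈ -1.5/step → next ≈ 3.5.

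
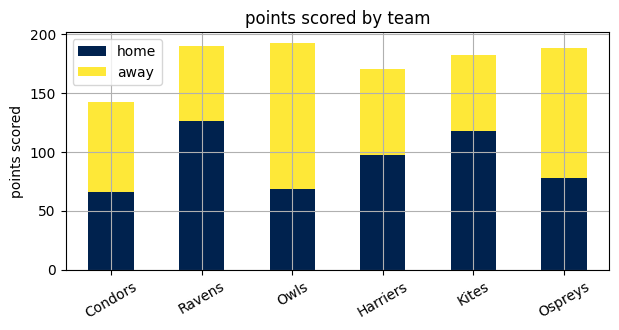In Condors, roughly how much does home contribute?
home top ≈ 60, bottom ≈ 0; segment ≈ 60.

≈ 60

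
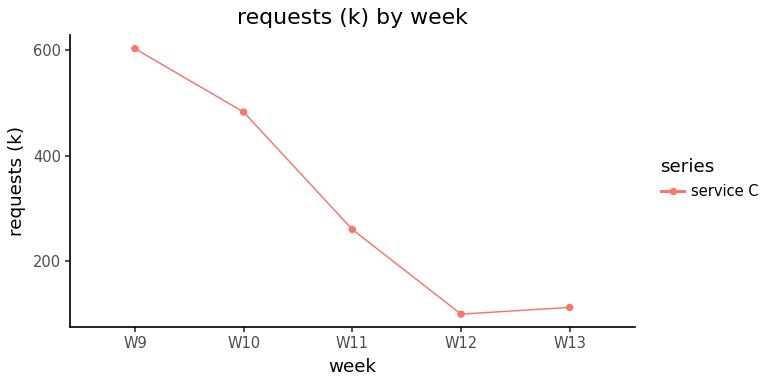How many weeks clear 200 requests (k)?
Above 200: W9, W10, W11.

3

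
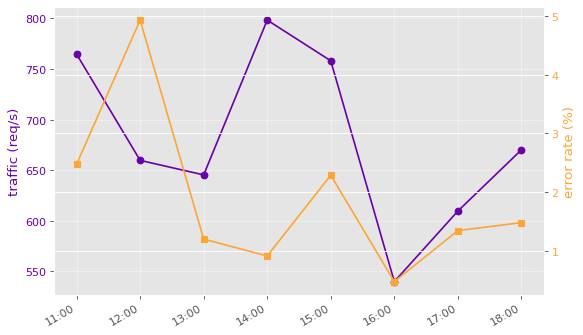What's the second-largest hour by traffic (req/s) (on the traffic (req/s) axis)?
11:00

Top 3 (on the traffic (req/s) axis): 14:00 ≈ 800, 11:00 ≈ 775, 15:00 ≈ 750.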